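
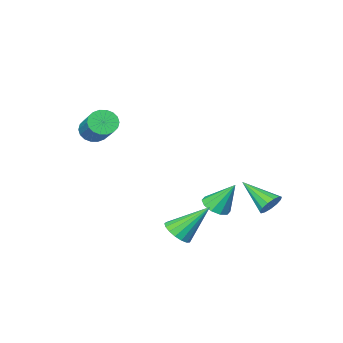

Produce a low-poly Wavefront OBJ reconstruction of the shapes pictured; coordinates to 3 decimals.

v 2.068 1.681 -1.243
v 2.481 1.331 -0.753
v 0.892 2.319 0.203
v 2.626 1.648 -0.775
v 2.644 1.972 -0.903
v 2.53 2.23 -1.11
v 2.31 2.361 -1.347
v 2.034 2.337 -1.561
v 1.766 2.162 -1.701
v 1.567 1.877 -1.737
v 1.483 1.547 -1.659
v 1.533 1.247 -1.486
v 1.705 1.047 -1.258
v 1.96 0.992 -1.026
v 2.24 1.094 -0.844
v 3.267 -3.063 3.238
v 3.587 -2.79 2.704
v 4.093 -1.104 3.868
v 3.773 -1.377 4.402
v 3.304 -2.685 2.674
v 3.811 -0.999 3.838
v 3.015 -2.654 2.756
v 3.522 -0.969 3.92
v 2.775 -2.705 2.934
v 3.282 -1.019 4.098
v 2.633 -2.826 3.172
v 3.139 -1.141 4.336
v 2.616 -2.994 3.423
v 3.122 -1.309 4.587
v 2.728 -3.176 3.637
v 3.235 -1.491 4.801
v 2.947 -3.336 3.772
v 3.453 -1.65 4.936
v 3.229 -3.441 3.802
v 3.736 -1.755 4.966
v 3.518 -3.471 3.72
v 4.025 -1.786 4.884
v 3.758 -3.421 3.542
v 4.265 -1.735 4.706
v 3.901 -3.299 3.304
v 4.407 -1.614 4.468
v 3.918 -3.131 3.053
v 4.424 -1.446 4.217
v 3.805 -2.949 2.839
v 4.312 -1.264 4.003
v -2.036 2.507 -0.356
v -1.45 2.732 -0.3
v -1.564 1.053 0.536
v -1.629 2.848 -0.017
v -1.937 2.855 0.159
v -2.277 2.753 0.171
v -2.54 2.572 0.016
v -2.643 2.37 -0.257
v -2.553 2.212 -0.562
v -2.299 2.148 -0.802
v -1.962 2.197 -0.9
v -1.648 2.345 -0.825
v -1.457 2.544 -0.602
v -1.419 -0.731 -1.594
v -0.878 -1.04 -1.233
v -1.981 -0.089 -0.206
v -0.743 -0.637 -1.365
v -0.867 -0.27 -1.585
v -1.201 -0.079 -1.808
v -1.619 -0.138 -1.95
v -1.96 -0.423 -1.956
v -2.095 -0.826 -1.824
v -1.972 -1.193 -1.604
v -1.637 -1.383 -1.381
v -1.22 -1.325 -1.239
f 2 1 4
f 2 4 3
f 4 1 5
f 4 5 3
f 5 1 6
f 5 6 3
f 6 1 7
f 6 7 3
f 7 1 8
f 7 8 3
f 8 1 9
f 8 9 3
f 9 1 10
f 9 10 3
f 10 1 11
f 10 11 3
f 11 1 12
f 11 12 3
f 12 1 13
f 12 13 3
f 13 1 14
f 13 14 3
f 14 1 15
f 14 15 3
f 15 1 2
f 15 2 3
f 17 16 20
f 17 20 18
f 18 20 21
f 18 21 19
f 20 16 22
f 20 22 21
f 21 22 23
f 21 23 19
f 22 16 24
f 22 24 23
f 23 24 25
f 23 25 19
f 24 16 26
f 24 26 25
f 25 26 27
f 25 27 19
f 26 16 28
f 26 28 27
f 27 28 29
f 27 29 19
f 28 16 30
f 28 30 29
f 29 30 31
f 29 31 19
f 30 16 32
f 30 32 31
f 31 32 33
f 31 33 19
f 32 16 34
f 32 34 33
f 33 34 35
f 33 35 19
f 34 16 36
f 34 36 35
f 35 36 37
f 35 37 19
f 36 16 38
f 36 38 37
f 37 38 39
f 37 39 19
f 38 16 40
f 38 40 39
f 39 40 41
f 39 41 19
f 40 16 42
f 40 42 41
f 41 42 43
f 41 43 19
f 42 16 44
f 42 44 43
f 43 44 45
f 43 45 19
f 44 16 17
f 44 17 45
f 45 17 18
f 45 18 19
f 47 46 49
f 47 49 48
f 49 46 50
f 49 50 48
f 50 46 51
f 50 51 48
f 51 46 52
f 51 52 48
f 52 46 53
f 52 53 48
f 53 46 54
f 53 54 48
f 54 46 55
f 54 55 48
f 55 46 56
f 55 56 48
f 56 46 57
f 56 57 48
f 57 46 58
f 57 58 48
f 58 46 47
f 58 47 48
f 60 59 62
f 60 62 61
f 62 59 63
f 62 63 61
f 63 59 64
f 63 64 61
f 64 59 65
f 64 65 61
f 65 59 66
f 65 66 61
f 66 59 67
f 66 67 61
f 67 59 68
f 67 68 61
f 68 59 69
f 68 69 61
f 69 59 70
f 69 70 61
f 70 59 60
f 70 60 61



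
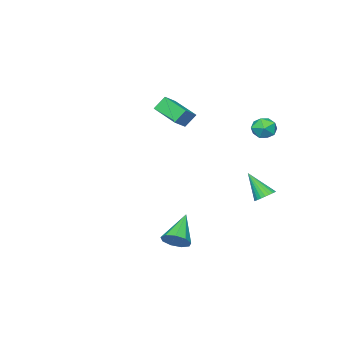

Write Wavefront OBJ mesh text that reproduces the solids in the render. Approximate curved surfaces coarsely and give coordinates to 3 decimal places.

v 3.943 2.898 -4.603
v 4.485 2.716 -4.058
v 2.537 2.322 -3.397
v 4.327 3.229 -3.997
v 3.989 3.587 -4.219
v 3.63 3.624 -4.621
v 3.417 3.32 -5.014
v 3.45 2.82 -5.215
v 3.714 2.356 -5.13
v 4.085 2.146 -4.797
v 4.39 2.288 -4.374
v -3.102 2.811 -3.8
v -2.463 2.834 -3.839
v -2.978 1.729 -2.38
v -2.51 3.027 -3.687
v -2.646 3.187 -3.553
v -2.852 3.29 -3.457
v -3.096 3.32 -3.412
v -3.341 3.273 -3.427
v -3.549 3.156 -3.499
v -3.689 2.985 -3.616
v -3.74 2.789 -3.762
v -3.694 2.596 -3.913
v -3.557 2.435 -4.047
v -3.351 2.332 -4.144
v -3.107 2.302 -4.188
v -2.862 2.349 -4.173
v -2.654 2.467 -4.101
v -2.514 2.637 -3.984
v -3.237 3.409 1.203
v -2.766 3.65 1.788
v -2.374 2.53 0.872
v -1.903 2.771 1.457
v -2.579 2.399 1.622
v -3.112 2.942 1.827
v -2.028 3.238 0.833
v -2.561 3.781 1.038
v -2.019 3.544 1.56
v -2.36 3.026 2.047
v -2.78 3.154 0.613
v -3.121 2.636 1.1
v -3.644 -4.777 0.216
v -4.178 -4.446 1.019
v -3.429 -3.07 -0.345
v -3.964 -2.739 0.458
v -2.716 -4.701 0.802
v -3.251 -4.37 1.605
v -2.502 -2.994 0.241
v -3.036 -2.663 1.044
f 2 1 4
f 2 4 3
f 4 1 5
f 4 5 3
f 5 1 6
f 5 6 3
f 6 1 7
f 6 7 3
f 7 1 8
f 7 8 3
f 8 1 9
f 8 9 3
f 9 1 10
f 9 10 3
f 10 1 11
f 10 11 3
f 11 1 2
f 11 2 3
f 13 12 15
f 13 15 14
f 15 12 16
f 15 16 14
f 16 12 17
f 16 17 14
f 17 12 18
f 17 18 14
f 18 12 19
f 18 19 14
f 19 12 20
f 19 20 14
f 20 12 21
f 20 21 14
f 21 12 22
f 21 22 14
f 22 12 23
f 22 23 14
f 23 12 24
f 23 24 14
f 24 12 25
f 24 25 14
f 25 12 26
f 25 26 14
f 26 12 27
f 26 27 14
f 27 12 28
f 27 28 14
f 28 12 29
f 28 29 14
f 29 12 13
f 29 13 14
f 30 41 35
f 30 35 31
f 30 31 37
f 30 37 40
f 30 40 41
f 31 35 39
f 35 41 34
f 41 40 32
f 40 37 36
f 37 31 38
f 33 39 34
f 33 34 32
f 33 32 36
f 33 36 38
f 33 38 39
f 34 39 35
f 32 34 41
f 36 32 40
f 38 36 37
f 39 38 31
f 43 45 42
f 46 43 42
f 42 45 44
f 44 46 42
f 43 49 45
f 47 43 46
f 47 49 43
f 45 49 44
f 48 46 44
f 44 49 48
f 48 47 46
f 49 47 48



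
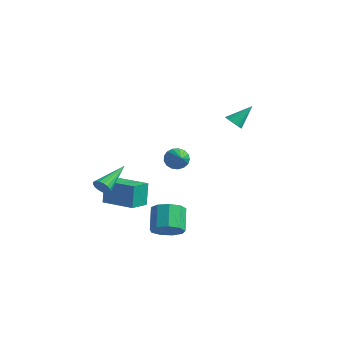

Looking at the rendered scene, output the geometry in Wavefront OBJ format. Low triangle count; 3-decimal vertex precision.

v 1.616 -3.976 -2.168
v 2.34 -3.865 -1.718
v 1.629 -3.092 -0.763
v 0.904 -3.204 -1.212
v 2.28 -3.433 -2.113
v 1.569 -2.66 -1.157
v 1.909 -3.255 -2.533
v 1.198 -2.482 -1.577
v 1.4 -3.415 -2.782
v 0.689 -2.642 -1.827
v 0.993 -3.837 -2.744
v 0.282 -3.064 -1.789
v 0.876 -4.325 -2.436
v 0.165 -3.552 -1.481
v 1.106 -4.649 -2.003
v 0.395 -3.876 -1.047
v 1.574 -4.659 -1.646
v 0.863 -3.886 -0.691
v 2.061 -4.35 -1.534
v 1.35 -3.577 -0.579
v -4.398 2.665 -1.779
v -3.932 3.046 -2.137
v -3.362 1.995 -1.141
v -3.986 3.226 -1.859
v -4.135 3.277 -1.564
v -4.344 3.189 -1.317
v -4.566 2.98 -1.177
v -4.749 2.7 -1.174
v -4.852 2.411 -1.31
v -4.851 2.181 -1.554
v -4.746 2.062 -1.849
v -4.562 2.081 -2.128
v -4.34 2.234 -2.327
v -4.131 2.486 -2.401
v -3.984 2.779 -2.332
v -3.286 -3.692 -1.127
v -2.996 -3.839 -0.695
v -3.534 -1.908 -0.353
v -2.82 -3.743 -0.858
v -2.75 -3.636 -1.083
v -2.803 -3.542 -1.318
v -2.967 -3.482 -1.509
v -3.204 -3.47 -1.612
v -3.459 -3.509 -1.604
v -3.675 -3.59 -1.487
v -3.801 -3.694 -1.287
v -3.81 -3.798 -1.051
v -3.698 -3.877 -0.831
v -3.492 -3.914 -0.68
v -3.239 -3.9 -0.631
v -0.41 2.703 2.201
v 0.051 2.81 1.922
v -0.05 3.697 3.179
v -0.096 2.957 1.827
v -0.298 3.06 1.797
v -0.52 3.101 1.837
v -0.722 3.073 1.94
v -0.871 2.982 2.088
v -0.94 2.842 2.255
v -0.917 2.678 2.413
v -0.807 2.519 2.535
v -0.628 2.391 2.598
v -0.411 2.318 2.593
v -0.195 2.311 2.52
v -0.015 2.372 2.392
v 0.096 2.49 2.231
v 0.119 2.645 2.065
v -4.584 -2.463 -3.158
v -4.762 -2.163 -1.792
v -4.762 -1.3 -3.437
v -4.94 -0.999 -2.071
v -2.74 -2.141 -2.989
v -2.918 -1.84 -1.623
v -2.918 -0.977 -3.268
v -3.096 -0.677 -1.902
f 2 1 5
f 2 5 3
f 3 5 6
f 3 6 4
f 5 1 7
f 5 7 6
f 6 7 8
f 6 8 4
f 7 1 9
f 7 9 8
f 8 9 10
f 8 10 4
f 9 1 11
f 9 11 10
f 10 11 12
f 10 12 4
f 11 1 13
f 11 13 12
f 12 13 14
f 12 14 4
f 13 1 15
f 13 15 14
f 14 15 16
f 14 16 4
f 15 1 17
f 15 17 16
f 16 17 18
f 16 18 4
f 17 1 19
f 17 19 18
f 18 19 20
f 18 20 4
f 19 1 2
f 19 2 20
f 20 2 3
f 20 3 4
f 22 21 24
f 22 24 23
f 24 21 25
f 24 25 23
f 25 21 26
f 25 26 23
f 26 21 27
f 26 27 23
f 27 21 28
f 27 28 23
f 28 21 29
f 28 29 23
f 29 21 30
f 29 30 23
f 30 21 31
f 30 31 23
f 31 21 32
f 31 32 23
f 32 21 33
f 32 33 23
f 33 21 34
f 33 34 23
f 34 21 35
f 34 35 23
f 35 21 22
f 35 22 23
f 37 36 39
f 37 39 38
f 39 36 40
f 39 40 38
f 40 36 41
f 40 41 38
f 41 36 42
f 41 42 38
f 42 36 43
f 42 43 38
f 43 36 44
f 43 44 38
f 44 36 45
f 44 45 38
f 45 36 46
f 45 46 38
f 46 36 47
f 46 47 38
f 47 36 48
f 47 48 38
f 48 36 49
f 48 49 38
f 49 36 50
f 49 50 38
f 50 36 37
f 50 37 38
f 52 51 54
f 52 54 53
f 54 51 55
f 54 55 53
f 55 51 56
f 55 56 53
f 56 51 57
f 56 57 53
f 57 51 58
f 57 58 53
f 58 51 59
f 58 59 53
f 59 51 60
f 59 60 53
f 60 51 61
f 60 61 53
f 61 51 62
f 61 62 53
f 62 51 63
f 62 63 53
f 63 51 64
f 63 64 53
f 64 51 65
f 64 65 53
f 65 51 66
f 65 66 53
f 66 51 67
f 66 67 53
f 67 51 52
f 67 52 53
f 69 71 68
f 72 69 68
f 68 71 70
f 70 72 68
f 69 75 71
f 73 69 72
f 73 75 69
f 71 75 70
f 74 72 70
f 70 75 74
f 74 73 72
f 75 73 74



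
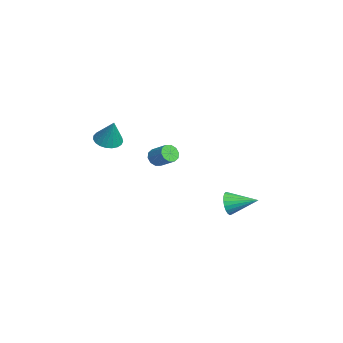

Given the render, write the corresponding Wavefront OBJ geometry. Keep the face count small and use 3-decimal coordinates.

v -2.088 2.845 -4.105
v -1.821 2.508 -3.407
v -1.412 4.395 -3.615
v -1.555 2.459 -3.615
v -1.382 2.476 -3.908
v -1.331 2.557 -4.236
v -1.411 2.688 -4.54
v -1.607 2.846 -4.77
v -1.887 3.004 -4.884
v -2.201 3.134 -4.864
v -2.496 3.215 -4.712
v -2.72 3.231 -4.456
v -2.835 3.181 -4.139
v -2.82 3.073 -3.816
v -2.679 2.925 -3.543
v -2.436 2.763 -3.367
v -2.132 2.616 -3.319
v -1.707 -1.235 0.04
v -1.265 -1.628 -0.111
v -0.472 -0.998 0.568
v -0.913 -0.605 0.72
v -1.267 -1.35 -0.367
v -0.473 -0.72 0.313
v -1.437 -1.029 -0.466
v -0.643 -0.399 0.213
v -1.709 -0.786 -0.373
v -0.916 -0.156 0.307
v -1.981 -0.715 -0.121
v -1.188 -0.085 0.558
v -2.148 -0.842 0.192
v -1.355 -0.212 0.871
v -2.147 -1.12 0.447
v -1.353 -0.49 1.127
v -1.977 -1.441 0.547
v -1.183 -0.811 1.226
v -1.704 -1.684 0.453
v -0.911 -1.054 1.133
v -1.432 -1.755 0.202
v -0.639 -1.125 0.881
v -1.077 -3.941 1.952
v -0.456 -3.51 1.634
v -0.483 -3.679 3.468
v -0.691 -3.269 1.684
v -0.993 -3.143 1.781
v -1.31 -3.156 1.907
v -1.586 -3.304 2.041
v -1.774 -3.562 2.16
v -1.842 -3.886 2.242
v -1.778 -4.219 2.274
v -1.592 -4.505 2.251
v -1.318 -4.692 2.175
v -1.002 -4.75 2.061
v -0.698 -4.668 1.929
v -0.461 -4.46 1.8
v -0.33 -4.162 1.697
v -0.328 -3.826 1.638
f 2 1 4
f 2 4 3
f 4 1 5
f 4 5 3
f 5 1 6
f 5 6 3
f 6 1 7
f 6 7 3
f 7 1 8
f 7 8 3
f 8 1 9
f 8 9 3
f 9 1 10
f 9 10 3
f 10 1 11
f 10 11 3
f 11 1 12
f 11 12 3
f 12 1 13
f 12 13 3
f 13 1 14
f 13 14 3
f 14 1 15
f 14 15 3
f 15 1 16
f 15 16 3
f 16 1 17
f 16 17 3
f 17 1 2
f 17 2 3
f 19 18 22
f 19 22 20
f 20 22 23
f 20 23 21
f 22 18 24
f 22 24 23
f 23 24 25
f 23 25 21
f 24 18 26
f 24 26 25
f 25 26 27
f 25 27 21
f 26 18 28
f 26 28 27
f 27 28 29
f 27 29 21
f 28 18 30
f 28 30 29
f 29 30 31
f 29 31 21
f 30 18 32
f 30 32 31
f 31 32 33
f 31 33 21
f 32 18 34
f 32 34 33
f 33 34 35
f 33 35 21
f 34 18 36
f 34 36 35
f 35 36 37
f 35 37 21
f 36 18 38
f 36 38 37
f 37 38 39
f 37 39 21
f 38 18 19
f 38 19 39
f 39 19 20
f 39 20 21
f 41 40 43
f 41 43 42
f 43 40 44
f 43 44 42
f 44 40 45
f 44 45 42
f 45 40 46
f 45 46 42
f 46 40 47
f 46 47 42
f 47 40 48
f 47 48 42
f 48 40 49
f 48 49 42
f 49 40 50
f 49 50 42
f 50 40 51
f 50 51 42
f 51 40 52
f 51 52 42
f 52 40 53
f 52 53 42
f 53 40 54
f 53 54 42
f 54 40 55
f 54 55 42
f 55 40 56
f 55 56 42
f 56 40 41
f 56 41 42



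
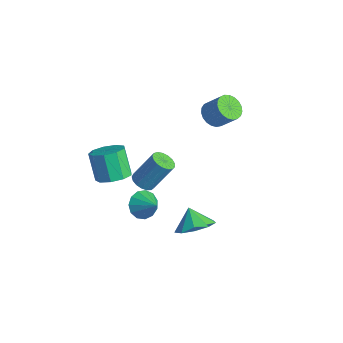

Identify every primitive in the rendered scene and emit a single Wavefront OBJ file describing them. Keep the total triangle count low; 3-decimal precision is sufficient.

v -1.854 3.078 2.403
v -1.426 3.431 1.899
v -0.677 3.856 2.833
v -1.106 3.502 3.337
v -1.637 3.65 1.969
v -0.888 4.074 2.903
v -1.886 3.769 2.114
v -1.137 4.194 3.048
v -2.129 3.769 2.309
v -1.381 4.194 3.243
v -2.325 3.65 2.521
v -1.576 4.074 3.455
v -2.44 3.431 2.712
v -1.691 3.856 3.646
v -2.453 3.152 2.849
v -1.704 3.576 3.783
v -2.362 2.859 2.91
v -1.614 3.284 3.844
v -2.184 2.605 2.883
v -1.435 3.029 3.816
v -1.949 2.432 2.772
v -1.2 2.856 3.706
v -1.698 2.371 2.598
v -0.949 2.795 3.532
v -1.473 2.432 2.391
v -0.724 2.856 3.325
v -1.315 2.605 2.185
v -0.566 3.029 3.119
v -1.25 2.859 2.017
v -0.501 3.284 2.951
v -1.289 3.152 1.916
v -0.54 3.576 2.85
v 1.796 -0.267 -1.628
v 2.507 -0.734 -1.066
v 1.124 -0.213 -0.732
v 2.598 -0.043 -1.039
v 2.313 0.544 -1.288
v 1.786 0.751 -1.695
v 1.264 0.482 -2.071
v 0.99 -0.137 -2.239
v 1.093 -0.817 -2.121
v 1.525 -1.24 -1.772
v 2.083 -1.207 -1.355
v -2.459 -2.146 -0.331
v -1.884 -1.514 -0.047
v -2.666 -1.423 1.335
v -3.241 -2.054 1.051
v -2.36 -1.251 -0.334
v -3.143 -1.16 1.047
v -2.883 -1.406 -0.62
v -3.665 -1.315 0.762
v -3.207 -1.908 -0.77
v -3.99 -1.816 0.611
v -3.181 -2.52 -0.715
v -3.964 -2.429 0.666
v -2.817 -2.958 -0.48
v -3.599 -2.866 0.901
v -2.286 -3.015 -0.175
v -3.068 -2.924 1.206
v -1.835 -2.666 0.057
v -2.617 -2.574 1.438
v -1.676 -2.073 0.108
v -2.458 -1.982 1.489
v -2.982 -0.23 -2.143
v -2.383 -0.128 -2.373
v -1.938 0.791 -0.806
v -2.538 0.69 -0.577
v -2.543 0.119 -2.472
v -2.099 1.038 -0.906
v -2.804 0.287 -2.496
v -2.36 1.206 -0.93
v -3.106 0.336 -2.44
v -2.662 1.255 -0.873
v -3.38 0.255 -2.315
v -2.936 1.174 -0.748
v -3.562 0.064 -2.151
v -3.118 0.983 -0.584
v -3.612 -0.195 -1.985
v -3.167 0.724 -0.418
v -3.517 -0.462 -1.856
v -3.073 0.458 -0.289
v -3.3 -0.675 -1.792
v -2.855 0.244 -0.225
v -3.01 -0.786 -1.809
v -2.565 0.133 -0.242
v -2.713 -0.77 -1.903
v -2.269 0.149 -0.336
v -2.479 -0.63 -2.051
v -2.034 0.289 -0.484
v -2.359 -0.398 -2.221
v -1.915 0.521 -0.654
v 1.623 -2.961 1.399
v 2.073 -3.147 0.79
v 2.577 -2.819 2.061
v 2.018 -2.711 0.775
v 1.838 -2.354 0.959
v 1.589 -2.191 1.282
v 1.351 -2.271 1.643
v 1.2 -2.571 1.926
v 1.182 -2.995 2.042
v 1.305 -3.408 1.954
v 1.528 -3.679 1.69
v 1.782 -3.722 1.333
v 1.985 -3.523 0.998
f 2 1 5
f 2 5 3
f 3 5 6
f 3 6 4
f 5 1 7
f 5 7 6
f 6 7 8
f 6 8 4
f 7 1 9
f 7 9 8
f 8 9 10
f 8 10 4
f 9 1 11
f 9 11 10
f 10 11 12
f 10 12 4
f 11 1 13
f 11 13 12
f 12 13 14
f 12 14 4
f 13 1 15
f 13 15 14
f 14 15 16
f 14 16 4
f 15 1 17
f 15 17 16
f 16 17 18
f 16 18 4
f 17 1 19
f 17 19 18
f 18 19 20
f 18 20 4
f 19 1 21
f 19 21 20
f 20 21 22
f 20 22 4
f 21 1 23
f 21 23 22
f 22 23 24
f 22 24 4
f 23 1 25
f 23 25 24
f 24 25 26
f 24 26 4
f 25 1 27
f 25 27 26
f 26 27 28
f 26 28 4
f 27 1 29
f 27 29 28
f 28 29 30
f 28 30 4
f 29 1 31
f 29 31 30
f 30 31 32
f 30 32 4
f 31 1 2
f 31 2 32
f 32 2 3
f 32 3 4
f 34 33 36
f 34 36 35
f 36 33 37
f 36 37 35
f 37 33 38
f 37 38 35
f 38 33 39
f 38 39 35
f 39 33 40
f 39 40 35
f 40 33 41
f 40 41 35
f 41 33 42
f 41 42 35
f 42 33 43
f 42 43 35
f 43 33 34
f 43 34 35
f 45 44 48
f 45 48 46
f 46 48 49
f 46 49 47
f 48 44 50
f 48 50 49
f 49 50 51
f 49 51 47
f 50 44 52
f 50 52 51
f 51 52 53
f 51 53 47
f 52 44 54
f 52 54 53
f 53 54 55
f 53 55 47
f 54 44 56
f 54 56 55
f 55 56 57
f 55 57 47
f 56 44 58
f 56 58 57
f 57 58 59
f 57 59 47
f 58 44 60
f 58 60 59
f 59 60 61
f 59 61 47
f 60 44 62
f 60 62 61
f 61 62 63
f 61 63 47
f 62 44 45
f 62 45 63
f 63 45 46
f 63 46 47
f 65 64 68
f 65 68 66
f 66 68 69
f 66 69 67
f 68 64 70
f 68 70 69
f 69 70 71
f 69 71 67
f 70 64 72
f 70 72 71
f 71 72 73
f 71 73 67
f 72 64 74
f 72 74 73
f 73 74 75
f 73 75 67
f 74 64 76
f 74 76 75
f 75 76 77
f 75 77 67
f 76 64 78
f 76 78 77
f 77 78 79
f 77 79 67
f 78 64 80
f 78 80 79
f 79 80 81
f 79 81 67
f 80 64 82
f 80 82 81
f 81 82 83
f 81 83 67
f 82 64 84
f 82 84 83
f 83 84 85
f 83 85 67
f 84 64 86
f 84 86 85
f 85 86 87
f 85 87 67
f 86 64 88
f 86 88 87
f 87 88 89
f 87 89 67
f 88 64 90
f 88 90 89
f 89 90 91
f 89 91 67
f 90 64 65
f 90 65 91
f 91 65 66
f 91 66 67
f 93 92 95
f 93 95 94
f 95 92 96
f 95 96 94
f 96 92 97
f 96 97 94
f 97 92 98
f 97 98 94
f 98 92 99
f 98 99 94
f 99 92 100
f 99 100 94
f 100 92 101
f 100 101 94
f 101 92 102
f 101 102 94
f 102 92 103
f 102 103 94
f 103 92 104
f 103 104 94
f 104 92 93
f 104 93 94



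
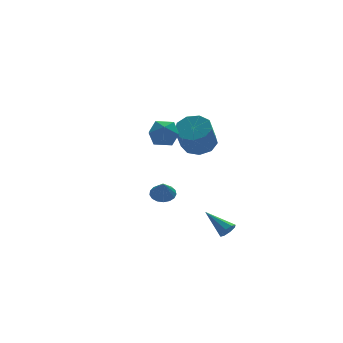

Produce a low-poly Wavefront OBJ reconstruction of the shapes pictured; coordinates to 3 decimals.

v 0.946 -2.639 1.769
v 1.504 -2.084 2.282
v 0.893 -2.785 3.705
v 0.334 -3.341 3.191
v 0.938 -1.795 2.182
v 0.327 -2.497 3.605
v 0.376 -1.901 1.888
v -0.235 -2.603 3.311
v 0.08 -2.353 1.538
v -0.531 -3.054 2.961
v 0.19 -2.938 1.297
v -0.421 -3.64 2.719
v 0.653 -3.384 1.276
v 0.042 -4.086 2.698
v 1.253 -3.481 1.485
v 0.642 -4.183 2.908
v 1.709 -3.184 1.828
v 1.098 -3.886 3.25
v 1.808 -2.633 2.142
v 1.197 -3.334 3.565
v 0.19 0.378 -3.128
v 0.879 0.372 -3.003
v 0.01 -0.098 -2.152
v 0.778 0.666 -2.878
v 0.542 0.894 -2.811
v 0.225 1.004 -2.816
v -0.099 0.97 -2.892
v -0.357 0.801 -3.023
v -0.49 0.535 -3.177
v -0.467 0.233 -3.32
v -0.293 -0.036 -3.419
v -0.009 -0.21 -3.451
v 0.321 -0.249 -3.409
v 0.621 -0.145 -3.303
v 0.823 0.079 -3.156
v -1.708 -3.489 4.047
v -1.093 -3.111 3.52
v -1.767 -4.629 3.16
v -1.152 -4.251 2.633
v -0.924 -4.545 3.445
v -0.888 -3.84 3.994
v -1.972 -3.9 2.686
v -1.936 -3.195 3.235
v -1.257 -3.365 2.679
v -0.609 -3.763 3.148
v -2.251 -3.977 3.532
v -1.603 -4.375 4.001
v 1.854 -4.245 -3.924
v 2.25 -4.265 -3.573
v 1.166 -2.955 -3.076
v 2.331 -4.017 -3.884
v 2.132 -3.903 -4.218
v 1.77 -3.989 -4.381
v 1.458 -4.225 -4.276
v 1.377 -4.473 -3.964
v 1.576 -4.587 -3.63
v 1.937 -4.501 -3.467
f 2 1 5
f 2 5 3
f 3 5 6
f 3 6 4
f 5 1 7
f 5 7 6
f 6 7 8
f 6 8 4
f 7 1 9
f 7 9 8
f 8 9 10
f 8 10 4
f 9 1 11
f 9 11 10
f 10 11 12
f 10 12 4
f 11 1 13
f 11 13 12
f 12 13 14
f 12 14 4
f 13 1 15
f 13 15 14
f 14 15 16
f 14 16 4
f 15 1 17
f 15 17 16
f 16 17 18
f 16 18 4
f 17 1 19
f 17 19 18
f 18 19 20
f 18 20 4
f 19 1 2
f 19 2 20
f 20 2 3
f 20 3 4
f 22 21 24
f 22 24 23
f 24 21 25
f 24 25 23
f 25 21 26
f 25 26 23
f 26 21 27
f 26 27 23
f 27 21 28
f 27 28 23
f 28 21 29
f 28 29 23
f 29 21 30
f 29 30 23
f 30 21 31
f 30 31 23
f 31 21 32
f 31 32 23
f 32 21 33
f 32 33 23
f 33 21 34
f 33 34 23
f 34 21 35
f 34 35 23
f 35 21 22
f 35 22 23
f 36 47 41
f 36 41 37
f 36 37 43
f 36 43 46
f 36 46 47
f 37 41 45
f 41 47 40
f 47 46 38
f 46 43 42
f 43 37 44
f 39 45 40
f 39 40 38
f 39 38 42
f 39 42 44
f 39 44 45
f 40 45 41
f 38 40 47
f 42 38 46
f 44 42 43
f 45 44 37
f 49 48 51
f 49 51 50
f 51 48 52
f 51 52 50
f 52 48 53
f 52 53 50
f 53 48 54
f 53 54 50
f 54 48 55
f 54 55 50
f 55 48 56
f 55 56 50
f 56 48 57
f 56 57 50
f 57 48 49
f 57 49 50



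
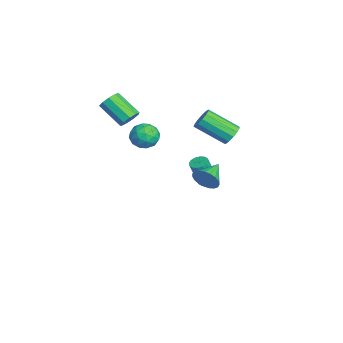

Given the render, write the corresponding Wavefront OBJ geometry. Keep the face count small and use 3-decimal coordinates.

v -3.112 -0.224 -0.143
v -2.435 -0.237 0.425
v -3.865 -1.063 0.735
v -3.188 -1.076 1.303
v -3.646 -0.331 1.178
v -3.181 0.188 0.635
v -3.119 -1.488 0.525
v -2.654 -0.969 -0.018
v -2.44 -1.018 0.837
v -2.765 -0.303 1.241
v -3.535 -0.997 -0.081
v -3.86 -0.282 0.323
v -2.707 -0.157 0.064
v -3.593 -1.143 1.096
v -3.862 -0.705 1.023
v -3.464 -0.713 1.357
v -3.146 0.093 0.188
v -2.748 0.085 0.521
v -3.459 0.03 0.964
v -3.552 -1.385 0.639
v -3.154 -1.393 0.972
v -2.836 -0.587 -0.197
v -2.438 -0.595 0.137
v -2.841 -1.33 0.196
v -2.313 -0.623 0.64
v -2.755 -1.117 1.156
v -2.715 -1.359 0.699
v -2.441 -1.054 0.38
v -2.504 -0.203 0.877
v -2.946 -0.696 1.394
v -3.215 -0.258 1.32
v -2.942 0.046 1.001
v -2.507 -0.662 1.12
v -3.354 -0.604 -0.234
v -3.796 -1.097 0.283
v -3.358 -1.346 0.159
v -3.085 -1.042 -0.16
v -3.545 -0.183 0.004
v -3.987 -0.677 0.52
v -3.859 -0.246 0.78
v -3.585 0.059 0.461
v -3.793 -0.638 0.04
v -3.351 2.793 -3.348
v -2.817 2.922 -3.367
v -2.635 2.396 -1.75
v -3.169 2.267 -1.732
v -2.946 3.158 -3.275
v -2.764 2.632 -1.658
v -3.185 3.297 -3.203
v -3.003 2.771 -1.586
v -3.467 3.3 -3.17
v -3.285 2.774 -1.553
v -3.719 3.168 -3.185
v -3.537 2.642 -1.568
v -3.872 2.935 -3.244
v -3.69 2.409 -1.627
v -3.885 2.664 -3.33
v -3.703 2.138 -1.713
v -3.756 2.428 -3.422
v -3.574 1.902 -1.805
v -3.517 2.289 -3.494
v -3.335 1.763 -1.877
v -3.235 2.286 -3.527
v -3.053 1.76 -1.91
v -2.983 2.418 -3.512
v -2.801 1.892 -1.895
v -2.83 2.651 -3.453
v -2.648 2.125 -1.836
v -1.853 3.856 1.072
v -1.433 4.057 1.581
v -2.008 2.486 2.677
v -2.427 2.284 2.168
v -1.775 4.229 1.648
v -2.35 2.657 2.743
v -2.142 4.282 1.531
v -2.717 2.71 2.627
v -2.417 4.2 1.269
v -2.992 2.628 2.365
v -2.513 4.008 0.944
v -3.088 2.437 2.04
v -2.399 3.769 0.66
v -2.974 2.197 1.756
v -2.112 3.557 0.507
v -2.687 1.985 1.602
v -1.742 3.44 0.533
v -2.317 1.868 1.629
v -1.407 3.455 0.731
v -1.982 1.883 1.826
v -1.214 3.597 1.036
v -1.789 2.026 2.132
v -1.223 3.822 1.354
v -1.798 2.25 2.449
v -2.114 -1.523 2.552
v -1.581 -1.906 2.69
v -2.554 -2.899 3.686
v -3.086 -2.517 3.548
v -1.614 -1.567 2.996
v -2.587 -2.56 3.993
v -1.881 -1.207 3.095
v -2.853 -2.2 4.091
v -2.257 -0.995 2.939
v -3.229 -1.989 3.935
v -2.565 -1.031 2.602
v -3.538 -2.024 3.598
v -2.663 -1.297 2.242
v -3.635 -2.29 3.238
v -2.503 -1.669 2.027
v -3.476 -2.662 3.023
v -2.162 -1.973 2.057
v -3.134 -2.966 3.053
v -1.798 -2.066 2.319
v -2.77 -3.059 3.316
v 4.179 1.614 1.75
v 4.554 1.795 2.386
v 3.121 2.406 2.15
v 4.649 2.021 2.187
v 4.662 2.178 1.913
v 4.592 2.237 1.611
v 4.45 2.188 1.332
v 4.262 2.04 1.126
v 4.059 1.818 1.028
v 3.877 1.562 1.055
v 3.747 1.314 1.202
v 3.691 1.118 1.444
v 3.72 1.008 1.738
v 3.829 1.003 2.035
v 3.997 1.103 2.283
v 4.198 1.292 2.438
v 4.394 1.537 2.475
f 1 38 17
f 38 12 41
f 17 41 6
f 38 41 17
f 1 17 13
f 17 6 18
f 13 18 2
f 17 18 13
f 1 13 22
f 13 2 23
f 22 23 8
f 13 23 22
f 1 22 34
f 22 8 37
f 34 37 11
f 22 37 34
f 1 34 38
f 34 11 42
f 38 42 12
f 34 42 38
f 2 18 29
f 18 6 32
f 29 32 10
f 18 32 29
f 6 41 19
f 41 12 40
f 19 40 5
f 41 40 19
f 12 42 39
f 42 11 35
f 39 35 3
f 42 35 39
f 11 37 36
f 37 8 24
f 36 24 7
f 37 24 36
f 8 23 28
f 23 2 25
f 28 25 9
f 23 25 28
f 4 30 16
f 30 10 31
f 16 31 5
f 30 31 16
f 4 16 14
f 16 5 15
f 14 15 3
f 16 15 14
f 4 14 21
f 14 3 20
f 21 20 7
f 14 20 21
f 4 21 26
f 21 7 27
f 26 27 9
f 21 27 26
f 4 26 30
f 26 9 33
f 30 33 10
f 26 33 30
f 5 31 19
f 31 10 32
f 19 32 6
f 31 32 19
f 3 15 39
f 15 5 40
f 39 40 12
f 15 40 39
f 7 20 36
f 20 3 35
f 36 35 11
f 20 35 36
f 9 27 28
f 27 7 24
f 28 24 8
f 27 24 28
f 10 33 29
f 33 9 25
f 29 25 2
f 33 25 29
f 44 43 47
f 44 47 45
f 45 47 48
f 45 48 46
f 47 43 49
f 47 49 48
f 48 49 50
f 48 50 46
f 49 43 51
f 49 51 50
f 50 51 52
f 50 52 46
f 51 43 53
f 51 53 52
f 52 53 54
f 52 54 46
f 53 43 55
f 53 55 54
f 54 55 56
f 54 56 46
f 55 43 57
f 55 57 56
f 56 57 58
f 56 58 46
f 57 43 59
f 57 59 58
f 58 59 60
f 58 60 46
f 59 43 61
f 59 61 60
f 60 61 62
f 60 62 46
f 61 43 63
f 61 63 62
f 62 63 64
f 62 64 46
f 63 43 65
f 63 65 64
f 64 65 66
f 64 66 46
f 65 43 67
f 65 67 66
f 66 67 68
f 66 68 46
f 67 43 44
f 67 44 68
f 68 44 45
f 68 45 46
f 70 69 73
f 70 73 71
f 71 73 74
f 71 74 72
f 73 69 75
f 73 75 74
f 74 75 76
f 74 76 72
f 75 69 77
f 75 77 76
f 76 77 78
f 76 78 72
f 77 69 79
f 77 79 78
f 78 79 80
f 78 80 72
f 79 69 81
f 79 81 80
f 80 81 82
f 80 82 72
f 81 69 83
f 81 83 82
f 82 83 84
f 82 84 72
f 83 69 85
f 83 85 84
f 84 85 86
f 84 86 72
f 85 69 87
f 85 87 86
f 86 87 88
f 86 88 72
f 87 69 89
f 87 89 88
f 88 89 90
f 88 90 72
f 89 69 91
f 89 91 90
f 90 91 92
f 90 92 72
f 91 69 70
f 91 70 92
f 92 70 71
f 92 71 72
f 94 93 97
f 94 97 95
f 95 97 98
f 95 98 96
f 97 93 99
f 97 99 98
f 98 99 100
f 98 100 96
f 99 93 101
f 99 101 100
f 100 101 102
f 100 102 96
f 101 93 103
f 101 103 102
f 102 103 104
f 102 104 96
f 103 93 105
f 103 105 104
f 104 105 106
f 104 106 96
f 105 93 107
f 105 107 106
f 106 107 108
f 106 108 96
f 107 93 109
f 107 109 108
f 108 109 110
f 108 110 96
f 109 93 111
f 109 111 110
f 110 111 112
f 110 112 96
f 111 93 94
f 111 94 112
f 112 94 95
f 112 95 96
f 114 113 116
f 114 116 115
f 116 113 117
f 116 117 115
f 117 113 118
f 117 118 115
f 118 113 119
f 118 119 115
f 119 113 120
f 119 120 115
f 120 113 121
f 120 121 115
f 121 113 122
f 121 122 115
f 122 113 123
f 122 123 115
f 123 113 124
f 123 124 115
f 124 113 125
f 124 125 115
f 125 113 126
f 125 126 115
f 126 113 127
f 126 127 115
f 127 113 128
f 127 128 115
f 128 113 129
f 128 129 115
f 129 113 114
f 129 114 115



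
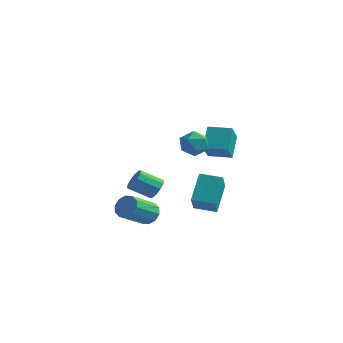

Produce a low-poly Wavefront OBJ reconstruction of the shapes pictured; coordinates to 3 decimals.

v 1.35 0.139 2.219
v 2.257 0.343 2.327
v 1.723 -1.223 1.673
v 2.63 -1.019 1.781
v 2.086 -1.147 2.532
v 1.856 -0.306 2.869
v 2.124 -0.574 1.131
v 1.894 0.267 1.468
v 2.735 -0.097 1.655
v 2.712 -0.451 2.521
v 1.268 -0.429 1.479
v 1.245 -0.783 2.345
v 1.661 -0.053 -3.093
v 1.324 1.125 -1.563
v 2.841 0.531 -3.283
v 2.504 1.709 -1.753
v 2.596 -1.509 -1.767
v 2.259 -0.331 -0.237
v 3.776 -0.925 -1.957
v 3.439 0.253 -0.427
v -0.153 3.648 -0.616
v 0.325 2.528 0.452
v -0.589 4.666 0.647
v -0.111 3.546 1.715
v 1.171 4.214 -0.615
v 1.649 3.094 0.453
v 0.735 5.232 0.648
v 1.213 4.112 1.716
v 0.071 -2.056 -3.257
v 0.419 -2.47 -3.847
v 0.177 -4.118 -2.833
v -0.171 -3.704 -2.243
v 0.772 -2.328 -3.531
v 0.53 -3.976 -2.517
v 0.857 -2.082 -3.111
v 0.615 -3.73 -2.097
v 0.642 -1.826 -2.746
v 0.4 -3.474 -1.733
v 0.209 -1.658 -2.577
v -0.033 -3.306 -1.563
v -0.277 -1.642 -2.667
v -0.519 -3.29 -1.653
v -0.63 -1.784 -2.983
v -0.872 -3.432 -1.969
v -0.715 -2.03 -3.403
v -0.957 -3.678 -2.389
v -0.5 -2.286 -3.767
v -0.742 -3.934 -2.754
v -0.067 -2.454 -3.937
v -0.309 -4.102 -2.923
v -2.283 1.647 -3.154
v -1.773 1.597 -2.579
v -2.768 0.743 -1.771
v -3.277 0.793 -2.346
v -2.042 1.982 -2.503
v -3.037 1.127 -1.696
v -2.404 2.239 -2.676
v -3.398 1.385 -1.869
v -2.719 2.27 -3.032
v -3.713 1.416 -2.224
v -2.867 2.063 -3.434
v -3.862 1.209 -2.626
v -2.792 1.697 -3.729
v -3.787 0.843 -2.921
v -2.523 1.313 -3.804
v -3.518 0.458 -2.997
v -2.162 1.055 -3.631
v -3.156 0.201 -2.824
v -1.847 1.024 -3.276
v -2.841 0.17 -2.468
v -1.698 1.231 -2.874
v -2.693 0.377 -2.066
f 1 12 6
f 1 6 2
f 1 2 8
f 1 8 11
f 1 11 12
f 2 6 10
f 6 12 5
f 12 11 3
f 11 8 7
f 8 2 9
f 4 10 5
f 4 5 3
f 4 3 7
f 4 7 9
f 4 9 10
f 5 10 6
f 3 5 12
f 7 3 11
f 9 7 8
f 10 9 2
f 14 16 13
f 17 14 13
f 13 16 15
f 15 17 13
f 14 20 16
f 18 14 17
f 18 20 14
f 16 20 15
f 19 17 15
f 15 20 19
f 19 18 17
f 20 18 19
f 22 24 21
f 25 22 21
f 21 24 23
f 23 25 21
f 22 28 24
f 26 22 25
f 26 28 22
f 24 28 23
f 27 25 23
f 23 28 27
f 27 26 25
f 28 26 27
f 30 29 33
f 30 33 31
f 31 33 34
f 31 34 32
f 33 29 35
f 33 35 34
f 34 35 36
f 34 36 32
f 35 29 37
f 35 37 36
f 36 37 38
f 36 38 32
f 37 29 39
f 37 39 38
f 38 39 40
f 38 40 32
f 39 29 41
f 39 41 40
f 40 41 42
f 40 42 32
f 41 29 43
f 41 43 42
f 42 43 44
f 42 44 32
f 43 29 45
f 43 45 44
f 44 45 46
f 44 46 32
f 45 29 47
f 45 47 46
f 46 47 48
f 46 48 32
f 47 29 49
f 47 49 48
f 48 49 50
f 48 50 32
f 49 29 30
f 49 30 50
f 50 30 31
f 50 31 32
f 52 51 55
f 52 55 53
f 53 55 56
f 53 56 54
f 55 51 57
f 55 57 56
f 56 57 58
f 56 58 54
f 57 51 59
f 57 59 58
f 58 59 60
f 58 60 54
f 59 51 61
f 59 61 60
f 60 61 62
f 60 62 54
f 61 51 63
f 61 63 62
f 62 63 64
f 62 64 54
f 63 51 65
f 63 65 64
f 64 65 66
f 64 66 54
f 65 51 67
f 65 67 66
f 66 67 68
f 66 68 54
f 67 51 69
f 67 69 68
f 68 69 70
f 68 70 54
f 69 51 71
f 69 71 70
f 70 71 72
f 70 72 54
f 71 51 52
f 71 52 72
f 72 52 53
f 72 53 54



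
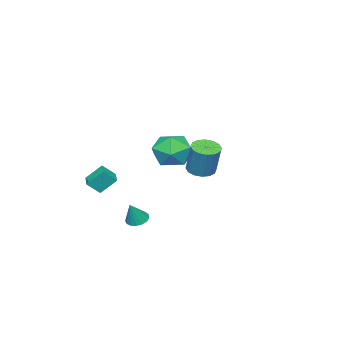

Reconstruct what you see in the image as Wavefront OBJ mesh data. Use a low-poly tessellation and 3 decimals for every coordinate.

v 2.398 -1.209 -2.002
v 2.933 -1.512 -2.292
v 3.082 -1.191 -0.758
v 2.993 -1.194 -2.33
v 2.917 -0.88 -2.293
v 2.722 -0.641 -2.189
v 2.453 -0.532 -2.042
v 2.171 -0.578 -1.886
v 1.941 -0.769 -1.757
v 1.815 -1.06 -1.684
v 1.824 -1.386 -1.683
v 1.963 -1.671 -1.756
v 2.202 -1.85 -1.885
v 2.486 -1.882 -2.041
v 2.75 -1.76 -2.188
v 3.288 -3.108 0.262
v 2.782 -2.364 1.187
v 3.994 -2.47 0.135
v 3.489 -1.727 1.06
v 3.851 -3.593 0.96
v 3.346 -2.85 1.885
v 4.558 -2.956 0.833
v 4.052 -2.212 1.758
v -3.754 -1.339 -0.099
v -3.173 -1.993 -0.005
v -2.765 -1.356 1.932
v -3.346 -0.701 1.839
v -2.932 -1.644 -0.171
v -2.524 -1.007 1.766
v -2.911 -1.214 -0.318
v -2.503 -0.576 1.62
v -3.116 -0.816 -0.405
v -2.708 -0.178 1.532
v -3.492 -0.559 -0.411
v -3.084 0.079 1.527
v -3.938 -0.511 -0.333
v -3.53 0.127 1.605
v -4.335 -0.684 -0.192
v -3.927 -0.047 1.745
v -4.576 -1.033 -0.026
v -4.168 -0.396 1.911
v -4.597 -1.464 0.12
v -4.189 -0.826 2.058
v -4.392 -1.862 0.208
v -3.984 -1.224 2.145
v -4.016 -2.119 0.213
v -3.608 -1.481 2.151
v -3.57 -2.167 0.135
v -3.162 -1.529 2.073
v 3.393 2.645 3.131
v 4.243 2.38 4.01
v 2.237 1.12 3.79
v 3.087 0.855 4.669
v 2.416 1.909 4.744
v 3.131 2.852 4.337
v 3.349 0.648 3.463
v 4.064 1.591 3.056
v 4.216 1.146 4.215
v 3.64 1.925 5.007
v 2.84 1.575 2.793
v 2.264 2.354 3.585
f 2 1 4
f 2 4 3
f 4 1 5
f 4 5 3
f 5 1 6
f 5 6 3
f 6 1 7
f 6 7 3
f 7 1 8
f 7 8 3
f 8 1 9
f 8 9 3
f 9 1 10
f 9 10 3
f 10 1 11
f 10 11 3
f 11 1 12
f 11 12 3
f 12 1 13
f 12 13 3
f 13 1 14
f 13 14 3
f 14 1 15
f 14 15 3
f 15 1 2
f 15 2 3
f 17 19 16
f 20 17 16
f 16 19 18
f 18 20 16
f 17 23 19
f 21 17 20
f 21 23 17
f 19 23 18
f 22 20 18
f 18 23 22
f 22 21 20
f 23 21 22
f 25 24 28
f 25 28 26
f 26 28 29
f 26 29 27
f 28 24 30
f 28 30 29
f 29 30 31
f 29 31 27
f 30 24 32
f 30 32 31
f 31 32 33
f 31 33 27
f 32 24 34
f 32 34 33
f 33 34 35
f 33 35 27
f 34 24 36
f 34 36 35
f 35 36 37
f 35 37 27
f 36 24 38
f 36 38 37
f 37 38 39
f 37 39 27
f 38 24 40
f 38 40 39
f 39 40 41
f 39 41 27
f 40 24 42
f 40 42 41
f 41 42 43
f 41 43 27
f 42 24 44
f 42 44 43
f 43 44 45
f 43 45 27
f 44 24 46
f 44 46 45
f 45 46 47
f 45 47 27
f 46 24 48
f 46 48 47
f 47 48 49
f 47 49 27
f 48 24 25
f 48 25 49
f 49 25 26
f 49 26 27
f 50 61 55
f 50 55 51
f 50 51 57
f 50 57 60
f 50 60 61
f 51 55 59
f 55 61 54
f 61 60 52
f 60 57 56
f 57 51 58
f 53 59 54
f 53 54 52
f 53 52 56
f 53 56 58
f 53 58 59
f 54 59 55
f 52 54 61
f 56 52 60
f 58 56 57
f 59 58 51



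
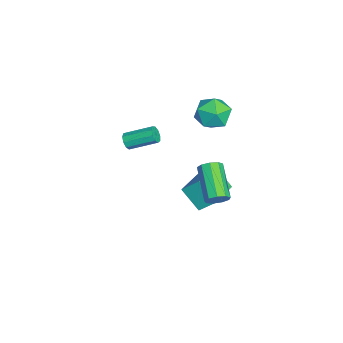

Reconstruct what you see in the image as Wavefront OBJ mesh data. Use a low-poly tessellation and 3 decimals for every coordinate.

v 0.265 2.032 -3.492
v 0.383 2.878 -2.721
v -1.661 2.777 -4.015
v -1.543 3.622 -3.244
v 0.883 2.898 -4.536
v 1.001 3.743 -3.765
v -1.043 3.642 -5.059
v -0.925 4.488 -4.288
v -1.08 3.913 2.28
v -0.177 4.399 2.374
v -0.303 2.601 1.606
v 0.6 3.087 1.7
v 0.099 2.763 2.54
v -0.381 3.574 2.957
v -0.099 3.426 1.023
v -0.579 4.237 1.44
v 0.43 4.098 1.598
v 0.552 3.689 2.535
v -1.032 3.311 1.445
v -0.91 2.902 2.382
v -1.178 -0.687 -1.079
v -0.819 -0.562 -1.404
v -0.724 0.872 -0.746
v -1.082 0.747 -0.421
v -1.126 -0.482 -1.532
v -1.031 0.951 -0.875
v -1.457 -0.499 -1.448
v -1.362 0.935 -0.791
v -1.658 -0.603 -1.191
v -1.562 0.83 -0.534
v -1.634 -0.747 -0.882
v -1.538 0.687 -0.224
v -1.396 -0.862 -0.665
v -1.3 0.571 -0.007
v -1.056 -0.896 -0.641
v -0.961 0.538 0.017
v -0.774 -0.831 -0.822
v -0.678 0.602 -0.165
v -0.68 -0.699 -1.124
v -0.584 0.734 -0.466
v 3.377 3.815 -1.345
v 3.701 3.805 -0.804
v 2.007 3.414 0.205
v 1.683 3.425 -0.335
v 3.561 4.204 -0.885
v 1.867 3.814 0.124
v 3.335 4.422 -1.18
v 1.641 4.031 -0.171
v 3.128 4.356 -1.553
v 1.435 3.965 -0.543
v 3.038 4.036 -1.828
v 1.344 3.646 -0.818
v 3.106 3.614 -1.877
v 1.413 3.223 -0.867
v 3.301 3.285 -1.677
v 1.607 2.895 -0.668
v 3.531 3.205 -1.321
v 1.838 2.814 -0.312
v 3.689 3.41 -0.977
v 1.995 3.02 0.032
f 2 4 1
f 5 2 1
f 1 4 3
f 3 5 1
f 2 8 4
f 6 2 5
f 6 8 2
f 4 8 3
f 7 5 3
f 3 8 7
f 7 6 5
f 8 6 7
f 9 20 14
f 9 14 10
f 9 10 16
f 9 16 19
f 9 19 20
f 10 14 18
f 14 20 13
f 20 19 11
f 19 16 15
f 16 10 17
f 12 18 13
f 12 13 11
f 12 11 15
f 12 15 17
f 12 17 18
f 13 18 14
f 11 13 20
f 15 11 19
f 17 15 16
f 18 17 10
f 22 21 25
f 22 25 23
f 23 25 26
f 23 26 24
f 25 21 27
f 25 27 26
f 26 27 28
f 26 28 24
f 27 21 29
f 27 29 28
f 28 29 30
f 28 30 24
f 29 21 31
f 29 31 30
f 30 31 32
f 30 32 24
f 31 21 33
f 31 33 32
f 32 33 34
f 32 34 24
f 33 21 35
f 33 35 34
f 34 35 36
f 34 36 24
f 35 21 37
f 35 37 36
f 36 37 38
f 36 38 24
f 37 21 39
f 37 39 38
f 38 39 40
f 38 40 24
f 39 21 22
f 39 22 40
f 40 22 23
f 40 23 24
f 42 41 45
f 42 45 43
f 43 45 46
f 43 46 44
f 45 41 47
f 45 47 46
f 46 47 48
f 46 48 44
f 47 41 49
f 47 49 48
f 48 49 50
f 48 50 44
f 49 41 51
f 49 51 50
f 50 51 52
f 50 52 44
f 51 41 53
f 51 53 52
f 52 53 54
f 52 54 44
f 53 41 55
f 53 55 54
f 54 55 56
f 54 56 44
f 55 41 57
f 55 57 56
f 56 57 58
f 56 58 44
f 57 41 59
f 57 59 58
f 58 59 60
f 58 60 44
f 59 41 42
f 59 42 60
f 60 42 43
f 60 43 44



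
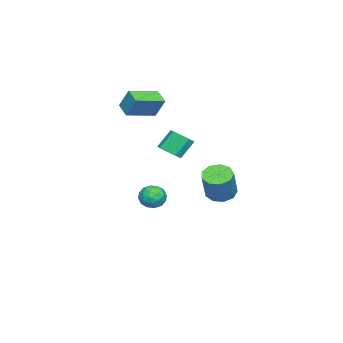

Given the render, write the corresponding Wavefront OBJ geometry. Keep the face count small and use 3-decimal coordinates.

v -3.743 -3.352 2.952
v -3.531 -2.672 4.215
v -3.098 -2.66 2.472
v -2.887 -1.981 3.736
v -2.213 -4.519 3.324
v -2.002 -3.84 4.588
v -1.569 -3.828 2.845
v -1.357 -3.148 4.108
v -0.26 -0.707 0.816
v 0.289 -0.141 0.871
v -0.372 0.393 1.959
v -0.92 -0.173 1.904
v -0.112 0.021 0.548
v -0.773 0.555 1.636
v -0.583 -0.157 0.35
v -1.243 0.377 1.438
v -0.902 -0.593 0.37
v -1.562 -0.059 1.458
v -0.92 -1.082 0.599
v -1.581 -0.548 1.687
v -0.63 -1.396 0.93
v -1.291 -0.862 2.017
v -0.166 -1.387 1.207
v -0.827 -0.853 2.295
v 0.254 -1.061 1.302
v -0.407 -0.526 2.389
v 0.433 -0.568 1.169
v -0.227 -0.034 2.257
v 2.584 3.331 -0.551
v 3.318 3.134 -0.973
v 4.311 3.272 0.688
v 3.576 3.469 1.111
v 3.236 3.723 -0.973
v 4.228 3.862 0.688
v 2.848 4.129 -0.775
v 3.84 4.267 0.886
v 2.336 4.161 -0.472
v 3.329 4.3 1.189
v 1.941 3.805 -0.206
v 2.933 3.944 1.455
v 1.846 3.227 -0.101
v 2.839 3.365 1.56
v 2.097 2.697 -0.207
v 3.089 2.836 1.455
v 2.575 2.464 -0.473
v 3.567 2.603 1.188
v 3.058 2.636 -0.776
v 4.05 2.775 0.886
v -3.477 -2.947 -3.599
v -2.995 -2.443 -3.057
v -2.405 -2.957 -4.543
v -1.923 -2.453 -4.001
v -2.103 -3.29 -3.783
v -2.765 -3.284 -3.2
v -2.635 -2.116 -4.4
v -3.297 -2.11 -3.817
v -2.474 -1.93 -3.552
v -2.145 -2.655 -3.171
v -3.255 -2.745 -4.429
v -2.926 -3.47 -4.048
v -3.33 -2.694 -3.245
v -2.07 -2.706 -4.355
v -2.175 -3.198 -4.227
v -1.892 -2.902 -3.908
v -3.195 -3.188 -3.329
v -2.912 -2.892 -3.01
v -2.387 -3.39 -3.437
v -2.488 -2.508 -4.59
v -2.205 -2.212 -4.271
v -3.508 -2.498 -3.692
v -3.225 -2.202 -3.373
v -3.013 -2.01 -4.163
v -2.741 -2.096 -3.217
v -2.11 -2.102 -3.772
v -2.529 -1.904 -4.007
v -2.919 -1.9 -3.664
v -2.548 -2.523 -2.993
v -1.917 -2.529 -3.548
v -2.023 -3.021 -3.42
v -2.412 -3.017 -3.077
v -2.241 -2.221 -3.284
v -3.483 -2.871 -4.052
v -2.852 -2.877 -4.607
v -2.988 -2.383 -4.523
v -3.377 -2.379 -4.18
v -3.29 -3.298 -3.828
v -2.659 -3.304 -4.383
v -2.481 -3.5 -3.936
v -2.871 -3.496 -3.593
v -3.159 -3.179 -4.316
f 2 4 1
f 5 2 1
f 1 4 3
f 3 5 1
f 2 8 4
f 6 2 5
f 6 8 2
f 4 8 3
f 7 5 3
f 3 8 7
f 7 6 5
f 8 6 7
f 10 9 13
f 10 13 11
f 11 13 14
f 11 14 12
f 13 9 15
f 13 15 14
f 14 15 16
f 14 16 12
f 15 9 17
f 15 17 16
f 16 17 18
f 16 18 12
f 17 9 19
f 17 19 18
f 18 19 20
f 18 20 12
f 19 9 21
f 19 21 20
f 20 21 22
f 20 22 12
f 21 9 23
f 21 23 22
f 22 23 24
f 22 24 12
f 23 9 25
f 23 25 24
f 24 25 26
f 24 26 12
f 25 9 27
f 25 27 26
f 26 27 28
f 26 28 12
f 27 9 10
f 27 10 28
f 28 10 11
f 28 11 12
f 30 29 33
f 30 33 31
f 31 33 34
f 31 34 32
f 33 29 35
f 33 35 34
f 34 35 36
f 34 36 32
f 35 29 37
f 35 37 36
f 36 37 38
f 36 38 32
f 37 29 39
f 37 39 38
f 38 39 40
f 38 40 32
f 39 29 41
f 39 41 40
f 40 41 42
f 40 42 32
f 41 29 43
f 41 43 42
f 42 43 44
f 42 44 32
f 43 29 45
f 43 45 44
f 44 45 46
f 44 46 32
f 45 29 47
f 45 47 46
f 46 47 48
f 46 48 32
f 47 29 30
f 47 30 48
f 48 30 31
f 48 31 32
f 49 86 65
f 86 60 89
f 65 89 54
f 86 89 65
f 49 65 61
f 65 54 66
f 61 66 50
f 65 66 61
f 49 61 70
f 61 50 71
f 70 71 56
f 61 71 70
f 49 70 82
f 70 56 85
f 82 85 59
f 70 85 82
f 49 82 86
f 82 59 90
f 86 90 60
f 82 90 86
f 50 66 77
f 66 54 80
f 77 80 58
f 66 80 77
f 54 89 67
f 89 60 88
f 67 88 53
f 89 88 67
f 60 90 87
f 90 59 83
f 87 83 51
f 90 83 87
f 59 85 84
f 85 56 72
f 84 72 55
f 85 72 84
f 56 71 76
f 71 50 73
f 76 73 57
f 71 73 76
f 52 78 64
f 78 58 79
f 64 79 53
f 78 79 64
f 52 64 62
f 64 53 63
f 62 63 51
f 64 63 62
f 52 62 69
f 62 51 68
f 69 68 55
f 62 68 69
f 52 69 74
f 69 55 75
f 74 75 57
f 69 75 74
f 52 74 78
f 74 57 81
f 78 81 58
f 74 81 78
f 53 79 67
f 79 58 80
f 67 80 54
f 79 80 67
f 51 63 87
f 63 53 88
f 87 88 60
f 63 88 87
f 55 68 84
f 68 51 83
f 84 83 59
f 68 83 84
f 57 75 76
f 75 55 72
f 76 72 56
f 75 72 76
f 58 81 77
f 81 57 73
f 77 73 50
f 81 73 77



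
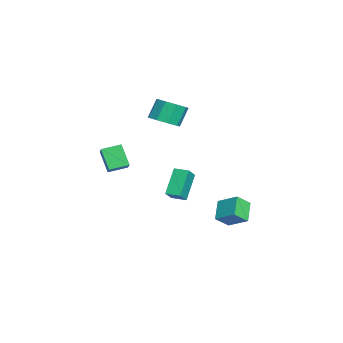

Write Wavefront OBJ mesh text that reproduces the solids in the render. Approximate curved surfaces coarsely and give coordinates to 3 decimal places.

v 1.1 -3.006 -0.073
v 0.398 -3.44 1.108
v 0.841 -1.952 0.161
v 0.14 -2.386 1.341
v 2.16 -2.894 0.599
v 1.459 -3.328 1.779
v 1.902 -1.84 0.832
v 1.2 -2.274 2.013
v -1.299 0.334 -3.156
v -2.37 0.802 -1.735
v -0.955 1.145 -3.164
v -2.026 1.612 -1.742
v -0.514 0.008 -2.458
v -1.585 0.475 -1.036
v -0.17 0.818 -2.465
v -1.241 1.286 -1.044
v -1.578 -0.084 2.499
v -0.84 -0.437 2.942
v -1.324 0.032 4.123
v -2.062 0.384 3.681
v -0.718 0.159 2.756
v -1.202 0.627 3.937
v -0.998 0.641 2.45
v -1.482 1.11 3.631
v -1.549 0.784 2.167
v -2.034 1.252 3.348
v -2.114 0.52 2.039
v -2.599 0.989 3.221
v -2.428 -0.026 2.128
v -2.913 0.443 3.309
v -2.344 -0.6 2.39
v -2.829 -0.131 3.571
v -1.902 -0.932 2.703
v -2.386 -0.463 3.884
v -1.308 -0.868 2.921
v -1.792 -0.399 4.102
v -0.018 2.689 -4.149
v -1.109 2.856 -3.321
v -0.437 3.425 -4.85
v -1.528 3.592 -4.022
v 0.648 3.708 -3.478
v -0.443 3.875 -2.65
v 0.229 4.444 -4.179
v -0.862 4.611 -3.351
f 2 4 1
f 5 2 1
f 1 4 3
f 3 5 1
f 2 8 4
f 6 2 5
f 6 8 2
f 4 8 3
f 7 5 3
f 3 8 7
f 7 6 5
f 8 6 7
f 10 12 9
f 13 10 9
f 9 12 11
f 11 13 9
f 10 16 12
f 14 10 13
f 14 16 10
f 12 16 11
f 15 13 11
f 11 16 15
f 15 14 13
f 16 14 15
f 18 17 21
f 18 21 19
f 19 21 22
f 19 22 20
f 21 17 23
f 21 23 22
f 22 23 24
f 22 24 20
f 23 17 25
f 23 25 24
f 24 25 26
f 24 26 20
f 25 17 27
f 25 27 26
f 26 27 28
f 26 28 20
f 27 17 29
f 27 29 28
f 28 29 30
f 28 30 20
f 29 17 31
f 29 31 30
f 30 31 32
f 30 32 20
f 31 17 33
f 31 33 32
f 32 33 34
f 32 34 20
f 33 17 35
f 33 35 34
f 34 35 36
f 34 36 20
f 35 17 18
f 35 18 36
f 36 18 19
f 36 19 20
f 38 40 37
f 41 38 37
f 37 40 39
f 39 41 37
f 38 44 40
f 42 38 41
f 42 44 38
f 40 44 39
f 43 41 39
f 39 44 43
f 43 42 41
f 44 42 43



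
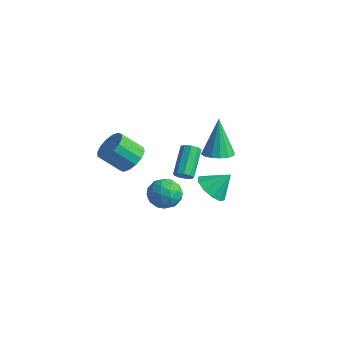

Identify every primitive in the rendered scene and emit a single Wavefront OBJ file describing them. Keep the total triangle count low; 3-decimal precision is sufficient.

v -2.226 -0.332 0.232
v -1.655 -1.043 0.111
v -2.423 -1.839 1.168
v -2.994 -1.128 1.288
v -1.454 -0.781 0.455
v -2.223 -1.577 1.511
v -1.461 -0.398 0.738
v -2.229 -1.194 1.795
v -1.672 0.002 0.886
v -2.441 -0.794 1.943
v -2.032 0.313 0.858
v -2.8 -0.483 1.915
v -2.444 0.451 0.663
v -3.212 -0.345 1.72
v -2.797 0.379 0.352
v -3.565 -0.417 1.409
v -2.997 0.117 0.009
v -3.766 -0.679 1.065
v -2.991 -0.266 -0.275
v -3.759 -1.062 0.782
v -2.779 -0.666 -0.423
v -3.548 -1.462 0.634
v -2.42 -0.977 -0.395
v -3.188 -1.773 0.662
v -2.008 -1.115 -0.2
v -2.776 -1.911 0.857
v 2.003 1.498 1.97
v 2.625 1.017 2.236
v 1.517 2.022 4.05
v 2.801 1.406 2.179
v 2.763 1.818 2.066
v 2.521 2.145 1.927
v 2.14 2.298 1.8
v 1.723 2.237 1.718
v 1.381 1.978 1.703
v 1.205 1.59 1.76
v 1.244 1.177 1.873
v 1.486 0.85 2.012
v 1.866 0.697 2.14
v 2.283 0.758 2.222
v -2.846 2.028 -3.206
v -2.136 2.617 -3.588
v -1.844 0.763 -3.292
v -1.134 1.352 -3.674
v -1.413 1.46 -2.721
v -2.032 2.242 -2.668
v -1.948 1.138 -4.212
v -2.567 1.92 -4.159
v -1.58 2.067 -4.21
v -1.25 2.266 -3.288
v -2.73 1.114 -3.592
v -2.4 1.313 -2.67
v -2.579 2.434 -3.389
v -1.401 0.946 -3.491
v -1.565 1.01 -2.931
v -1.148 1.356 -3.155
v -2.518 2.213 -2.848
v -2.101 2.559 -3.073
v -1.676 1.879 -2.564
v -1.879 0.821 -3.807
v -1.462 1.167 -4.032
v -2.832 2.024 -3.725
v -2.415 2.37 -3.949
v -2.304 1.501 -4.316
v -1.835 2.457 -3.979
v -1.246 1.713 -4.03
v -1.724 1.588 -4.346
v -2.088 2.047 -4.315
v -1.641 2.573 -3.437
v -1.052 1.83 -3.488
v -1.216 1.893 -2.928
v -1.58 2.353 -2.897
v -1.314 2.25 -3.803
v -2.928 1.55 -3.392
v -2.339 0.807 -3.443
v -2.4 1.027 -3.983
v -2.764 1.487 -3.952
v -2.734 1.667 -2.85
v -2.145 0.923 -2.901
v -1.892 1.333 -2.565
v -2.256 1.792 -2.534
v -2.666 1.13 -3.077
v -0.118 3.195 -2.794
v 0.613 3.436 -3.432
v 0.478 4.005 -1.806
v 0.159 3.85 -3.498
v -0.401 4.014 -3.294
v -0.853 3.865 -2.9
v -1.024 3.46 -2.465
v -0.849 2.954 -2.156
v -0.395 2.54 -2.091
v 0.165 2.377 -2.295
v 0.617 2.525 -2.689
v 0.788 2.93 -3.124
v -1.155 2.224 -1.868
v -0.688 2.515 -1.882
v -1.459 3.806 -0.787
v -1.925 3.516 -0.772
v -0.914 2.62 -2.164
v -1.684 3.911 -1.069
v -1.252 2.54 -2.308
v -2.022 3.831 -1.212
v -1.545 2.312 -2.245
v -2.315 3.603 -1.15
v -1.655 2.043 -2.006
v -2.426 3.334 -0.911
v -1.531 1.859 -1.702
v -2.302 3.15 -0.607
v -1.231 1.846 -1.476
v -2.002 3.137 -0.38
v -0.895 2.01 -1.432
v -1.666 3.301 -0.337
v -0.681 2.274 -1.593
v -1.451 3.565 -0.498
f 2 1 5
f 2 5 3
f 3 5 6
f 3 6 4
f 5 1 7
f 5 7 6
f 6 7 8
f 6 8 4
f 7 1 9
f 7 9 8
f 8 9 10
f 8 10 4
f 9 1 11
f 9 11 10
f 10 11 12
f 10 12 4
f 11 1 13
f 11 13 12
f 12 13 14
f 12 14 4
f 13 1 15
f 13 15 14
f 14 15 16
f 14 16 4
f 15 1 17
f 15 17 16
f 16 17 18
f 16 18 4
f 17 1 19
f 17 19 18
f 18 19 20
f 18 20 4
f 19 1 21
f 19 21 20
f 20 21 22
f 20 22 4
f 21 1 23
f 21 23 22
f 22 23 24
f 22 24 4
f 23 1 25
f 23 25 24
f 24 25 26
f 24 26 4
f 25 1 2
f 25 2 26
f 26 2 3
f 26 3 4
f 28 27 30
f 28 30 29
f 30 27 31
f 30 31 29
f 31 27 32
f 31 32 29
f 32 27 33
f 32 33 29
f 33 27 34
f 33 34 29
f 34 27 35
f 34 35 29
f 35 27 36
f 35 36 29
f 36 27 37
f 36 37 29
f 37 27 38
f 37 38 29
f 38 27 39
f 38 39 29
f 39 27 40
f 39 40 29
f 40 27 28
f 40 28 29
f 41 78 57
f 78 52 81
f 57 81 46
f 78 81 57
f 41 57 53
f 57 46 58
f 53 58 42
f 57 58 53
f 41 53 62
f 53 42 63
f 62 63 48
f 53 63 62
f 41 62 74
f 62 48 77
f 74 77 51
f 62 77 74
f 41 74 78
f 74 51 82
f 78 82 52
f 74 82 78
f 42 58 69
f 58 46 72
f 69 72 50
f 58 72 69
f 46 81 59
f 81 52 80
f 59 80 45
f 81 80 59
f 52 82 79
f 82 51 75
f 79 75 43
f 82 75 79
f 51 77 76
f 77 48 64
f 76 64 47
f 77 64 76
f 48 63 68
f 63 42 65
f 68 65 49
f 63 65 68
f 44 70 56
f 70 50 71
f 56 71 45
f 70 71 56
f 44 56 54
f 56 45 55
f 54 55 43
f 56 55 54
f 44 54 61
f 54 43 60
f 61 60 47
f 54 60 61
f 44 61 66
f 61 47 67
f 66 67 49
f 61 67 66
f 44 66 70
f 66 49 73
f 70 73 50
f 66 73 70
f 45 71 59
f 71 50 72
f 59 72 46
f 71 72 59
f 43 55 79
f 55 45 80
f 79 80 52
f 55 80 79
f 47 60 76
f 60 43 75
f 76 75 51
f 60 75 76
f 49 67 68
f 67 47 64
f 68 64 48
f 67 64 68
f 50 73 69
f 73 49 65
f 69 65 42
f 73 65 69
f 84 83 86
f 84 86 85
f 86 83 87
f 86 87 85
f 87 83 88
f 87 88 85
f 88 83 89
f 88 89 85
f 89 83 90
f 89 90 85
f 90 83 91
f 90 91 85
f 91 83 92
f 91 92 85
f 92 83 93
f 92 93 85
f 93 83 94
f 93 94 85
f 94 83 84
f 94 84 85
f 96 95 99
f 96 99 97
f 97 99 100
f 97 100 98
f 99 95 101
f 99 101 100
f 100 101 102
f 100 102 98
f 101 95 103
f 101 103 102
f 102 103 104
f 102 104 98
f 103 95 105
f 103 105 104
f 104 105 106
f 104 106 98
f 105 95 107
f 105 107 106
f 106 107 108
f 106 108 98
f 107 95 109
f 107 109 108
f 108 109 110
f 108 110 98
f 109 95 111
f 109 111 110
f 110 111 112
f 110 112 98
f 111 95 113
f 111 113 112
f 112 113 114
f 112 114 98
f 113 95 96
f 113 96 114
f 114 96 97
f 114 97 98



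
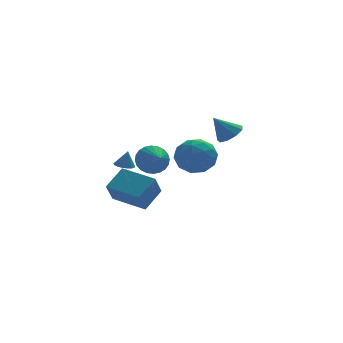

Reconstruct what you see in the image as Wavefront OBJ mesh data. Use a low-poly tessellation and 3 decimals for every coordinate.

v -1.361 2.115 -1.28
v -0.804 2.077 -1.395
v -1.159 2.105 -0.3
v -0.851 2.346 -1.383
v -1.014 2.562 -1.347
v -1.257 2.675 -1.296
v -1.523 2.66 -1.241
v -1.753 2.52 -1.195
v -1.893 2.287 -1.168
v -1.911 2.015 -1.167
v -1.803 1.766 -1.192
v -1.594 1.596 -1.237
v -1.331 1.546 -1.291
v -1.076 1.625 -1.343
v -0.886 1.817 -1.381
v -1.315 -2.924 1.047
v -0.722 -3.173 0.432
v -1.245 -4.056 1.573
v -0.514 -3.046 0.679
v -0.428 -2.9 0.982
v -0.476 -2.758 1.295
v -0.652 -2.641 1.57
v -0.93 -2.567 1.766
v -1.265 -2.548 1.852
v -1.609 -2.585 1.816
v -1.907 -2.675 1.663
v -2.116 -2.802 1.416
v -2.202 -2.948 1.113
v -2.153 -3.09 0.8
v -1.977 -3.207 0.525
v -1.7 -3.281 0.329
v -1.364 -3.3 0.242
v -1.021 -3.262 0.279
v -2.109 3.046 -3.116
v -1.014 3.803 -2.21
v -1.572 3.74 -4.345
v -0.477 4.497 -3.439
v -0.763 1.463 -3.421
v 0.332 2.22 -2.515
v -0.226 2.157 -4.65
v 0.869 2.914 -3.744
v 1.557 1.092 0.184
v 2.301 0.978 -0.749
v 1.419 -0.838 0.309
v 2.163 -0.952 -0.624
v 2.574 -0.542 0.424
v 2.66 0.651 0.347
v 1.06 -0.511 -0.787
v 1.146 0.682 -0.864
v 1.994 -0.013 -1.349
v 2.93 -0.032 -0.6
v 0.79 0.172 0.16
v 1.726 0.153 0.909
v 1.942 1.205 -0.294
v 1.778 -1.065 -0.146
v 2.02 -0.823 0.47
v 2.458 -0.89 -0.079
v 2.152 1.013 0.351
v 2.59 0.946 -0.198
v 2.75 0.052 0.492
v 1.13 -0.806 -0.242
v 1.568 -0.873 -0.791
v 1.262 1.03 -0.361
v 1.7 0.963 -0.91
v 0.97 0.088 -0.932
v 2.198 0.555 -1.195
v 2.117 -0.58 -1.121
v 1.468 -0.32 -1.217
v 1.519 0.381 -1.262
v 2.748 0.544 -0.755
v 2.667 -0.591 -0.681
v 2.909 -0.349 -0.065
v 2.959 0.352 -0.11
v 2.568 -0.038 -1.107
v 1.053 0.731 0.241
v 0.972 -0.404 0.315
v 0.761 -0.212 -0.33
v 0.811 0.489 -0.375
v 1.603 0.72 0.681
v 1.522 -0.415 0.755
v 2.201 -0.241 0.822
v 2.252 0.46 0.777
v 1.152 0.178 0.667
v 3.273 -1.186 1.65
v 3.801 -0.675 1.964
v 2.427 -1.014 2.79
v 3.44 -0.404 1.655
v 3 -0.499 1.344
v 2.688 -0.916 1.175
v 2.649 -1.459 1.229
v 2.903 -1.875 1.48
v 3.329 -1.968 1.81
v 3.729 -1.696 2.065
v 3.915 -1.185 2.126
f 2 1 4
f 2 4 3
f 4 1 5
f 4 5 3
f 5 1 6
f 5 6 3
f 6 1 7
f 6 7 3
f 7 1 8
f 7 8 3
f 8 1 9
f 8 9 3
f 9 1 10
f 9 10 3
f 10 1 11
f 10 11 3
f 11 1 12
f 11 12 3
f 12 1 13
f 12 13 3
f 13 1 14
f 13 14 3
f 14 1 15
f 14 15 3
f 15 1 2
f 15 2 3
f 17 16 19
f 17 19 18
f 19 16 20
f 19 20 18
f 20 16 21
f 20 21 18
f 21 16 22
f 21 22 18
f 22 16 23
f 22 23 18
f 23 16 24
f 23 24 18
f 24 16 25
f 24 25 18
f 25 16 26
f 25 26 18
f 26 16 27
f 26 27 18
f 27 16 28
f 27 28 18
f 28 16 29
f 28 29 18
f 29 16 30
f 29 30 18
f 30 16 31
f 30 31 18
f 31 16 32
f 31 32 18
f 32 16 33
f 32 33 18
f 33 16 17
f 33 17 18
f 35 37 34
f 38 35 34
f 34 37 36
f 36 38 34
f 35 41 37
f 39 35 38
f 39 41 35
f 37 41 36
f 40 38 36
f 36 41 40
f 40 39 38
f 41 39 40
f 42 79 58
f 79 53 82
f 58 82 47
f 79 82 58
f 42 58 54
f 58 47 59
f 54 59 43
f 58 59 54
f 42 54 63
f 54 43 64
f 63 64 49
f 54 64 63
f 42 63 75
f 63 49 78
f 75 78 52
f 63 78 75
f 42 75 79
f 75 52 83
f 79 83 53
f 75 83 79
f 43 59 70
f 59 47 73
f 70 73 51
f 59 73 70
f 47 82 60
f 82 53 81
f 60 81 46
f 82 81 60
f 53 83 80
f 83 52 76
f 80 76 44
f 83 76 80
f 52 78 77
f 78 49 65
f 77 65 48
f 78 65 77
f 49 64 69
f 64 43 66
f 69 66 50
f 64 66 69
f 45 71 57
f 71 51 72
f 57 72 46
f 71 72 57
f 45 57 55
f 57 46 56
f 55 56 44
f 57 56 55
f 45 55 62
f 55 44 61
f 62 61 48
f 55 61 62
f 45 62 67
f 62 48 68
f 67 68 50
f 62 68 67
f 45 67 71
f 67 50 74
f 71 74 51
f 67 74 71
f 46 72 60
f 72 51 73
f 60 73 47
f 72 73 60
f 44 56 80
f 56 46 81
f 80 81 53
f 56 81 80
f 48 61 77
f 61 44 76
f 77 76 52
f 61 76 77
f 50 68 69
f 68 48 65
f 69 65 49
f 68 65 69
f 51 74 70
f 74 50 66
f 70 66 43
f 74 66 70
f 85 84 87
f 85 87 86
f 87 84 88
f 87 88 86
f 88 84 89
f 88 89 86
f 89 84 90
f 89 90 86
f 90 84 91
f 90 91 86
f 91 84 92
f 91 92 86
f 92 84 93
f 92 93 86
f 93 84 94
f 93 94 86
f 94 84 85
f 94 85 86



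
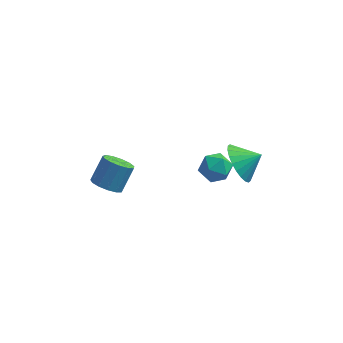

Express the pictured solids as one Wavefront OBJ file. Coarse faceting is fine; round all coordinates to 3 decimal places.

v -0.06 -0.852 -0.061
v 0.67 -0.817 -0.382
v 0.25 -1.963 0.522
v 0.98 -1.928 0.201
v 0.767 -1.405 0.765
v 0.575 -0.718 0.405
v 0.345 -2.062 -0.265
v 0.153 -1.375 -0.625
v 0.921 -1.565 -0.508
v 1.181 -1.158 0.128
v -0.261 -1.622 0.012
v -0.001 -1.215 0.648
v -4.13 -1.896 -1.42
v -3.62 -2.405 -1.252
v -3.201 -1.654 -0.251
v -3.71 -1.144 -0.42
v -3.44 -2.144 -1.523
v -3.021 -1.393 -0.522
v -3.479 -1.804 -1.762
v -3.06 -1.053 -0.761
v -3.725 -1.494 -1.892
v -3.306 -0.742 -0.891
v -4.099 -1.311 -1.873
v -3.68 -0.559 -0.872
v -4.483 -1.313 -1.71
v -4.063 -0.562 -0.709
v -4.755 -1.501 -1.455
v -4.335 -0.749 -0.454
v -4.828 -1.814 -1.189
v -4.408 -1.062 -0.188
v -4.68 -2.153 -0.997
v -4.26 -1.401 0.004
v -4.357 -2.41 -0.939
v -3.937 -1.659 0.062
v -3.962 -2.504 -1.034
v -3.542 -1.753 -0.033
v 1.368 -0.524 -0.436
v 1.908 -0.918 -1.206
v 2.292 -0.296 0.096
v 1.879 -0.537 -1.318
v 1.772 -0.154 -1.296
v 1.603 0.172 -1.143
v 1.399 0.392 -0.883
v 1.19 0.473 -0.554
v 1.008 0.403 -0.207
v 0.881 0.191 0.105
v 0.828 -0.13 0.335
v 0.857 -0.511 0.447
v 0.964 -0.893 0.425
v 1.133 -1.22 0.272
v 1.337 -1.44 0.011
v 1.546 -1.521 -0.318
v 1.728 -1.45 -0.664
v 1.855 -1.239 -0.976
f 1 12 6
f 1 6 2
f 1 2 8
f 1 8 11
f 1 11 12
f 2 6 10
f 6 12 5
f 12 11 3
f 11 8 7
f 8 2 9
f 4 10 5
f 4 5 3
f 4 3 7
f 4 7 9
f 4 9 10
f 5 10 6
f 3 5 12
f 7 3 11
f 9 7 8
f 10 9 2
f 14 13 17
f 14 17 15
f 15 17 18
f 15 18 16
f 17 13 19
f 17 19 18
f 18 19 20
f 18 20 16
f 19 13 21
f 19 21 20
f 20 21 22
f 20 22 16
f 21 13 23
f 21 23 22
f 22 23 24
f 22 24 16
f 23 13 25
f 23 25 24
f 24 25 26
f 24 26 16
f 25 13 27
f 25 27 26
f 26 27 28
f 26 28 16
f 27 13 29
f 27 29 28
f 28 29 30
f 28 30 16
f 29 13 31
f 29 31 30
f 30 31 32
f 30 32 16
f 31 13 33
f 31 33 32
f 32 33 34
f 32 34 16
f 33 13 35
f 33 35 34
f 34 35 36
f 34 36 16
f 35 13 14
f 35 14 36
f 36 14 15
f 36 15 16
f 38 37 40
f 38 40 39
f 40 37 41
f 40 41 39
f 41 37 42
f 41 42 39
f 42 37 43
f 42 43 39
f 43 37 44
f 43 44 39
f 44 37 45
f 44 45 39
f 45 37 46
f 45 46 39
f 46 37 47
f 46 47 39
f 47 37 48
f 47 48 39
f 48 37 49
f 48 49 39
f 49 37 50
f 49 50 39
f 50 37 51
f 50 51 39
f 51 37 52
f 51 52 39
f 52 37 53
f 52 53 39
f 53 37 54
f 53 54 39
f 54 37 38
f 54 38 39



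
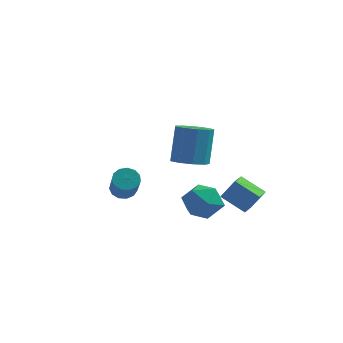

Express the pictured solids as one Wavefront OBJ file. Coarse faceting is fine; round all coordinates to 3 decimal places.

v 0.89 -2.706 2.274
v 1.424 -2.094 1.992
v 1.464 -1.341 3.704
v 0.93 -1.954 3.986
v 0.866 -1.919 1.929
v 0.906 -1.166 3.64
v 0.319 -2.113 2.027
v 0.359 -1.36 3.738
v 0.039 -2.584 2.241
v 0.079 -1.832 3.952
v 0.158 -3.113 2.47
v 0.198 -2.36 4.182
v 0.619 -3.451 2.608
v 0.659 -2.698 4.32
v 1.207 -3.441 2.59
v 1.247 -2.688 4.301
v 1.647 -3.087 2.424
v 1.686 -2.334 4.135
v 1.732 -2.555 2.188
v 1.772 -1.802 3.899
v 0.375 1.349 -2.444
v 1.223 0.888 -2.913
v 0.397 0.132 -1.207
v 1.245 -0.329 -1.676
v 1.348 0.628 -1.202
v 1.335 1.38 -1.966
v 0.285 -0.36 -2.154
v 0.272 0.392 -2.918
v 1.167 -0.168 -2.733
v 1.824 0.442 -2.145
v -0.204 0.578 -1.975
v 0.453 1.188 -1.387
v -3.149 1.531 -2.265
v -2.866 2.019 -1.921
v -2.409 0.816 -0.591
v -2.691 0.329 -0.935
v -3.221 2.005 -1.811
v -2.764 0.803 -0.482
v -3.553 1.841 -1.845
v -3.096 0.638 -0.516
v -3.757 1.578 -2.013
v -3.299 0.376 -0.683
v -3.767 1.301 -2.26
v -3.31 0.099 -0.931
v -3.581 1.097 -2.509
v -3.124 -0.106 -1.18
v -3.258 1.03 -2.68
v -2.8 -0.172 -1.351
v -2.9 1.123 -2.72
v -2.442 -0.08 -1.39
v -2.621 1.345 -2.615
v -2.163 0.143 -1.285
v -2.509 1.627 -2.398
v -2.052 0.424 -1.069
v -2.601 1.878 -2.14
v -2.144 0.675 -0.81
v 1.413 1.471 -2.214
v 2.049 1.577 -1.177
v 1.534 2.358 -2.378
v 2.17 2.463 -1.342
v 2.61 1.177 -2.918
v 3.246 1.282 -1.882
v 2.731 2.063 -3.083
v 3.367 2.169 -2.046
f 2 1 5
f 2 5 3
f 3 5 6
f 3 6 4
f 5 1 7
f 5 7 6
f 6 7 8
f 6 8 4
f 7 1 9
f 7 9 8
f 8 9 10
f 8 10 4
f 9 1 11
f 9 11 10
f 10 11 12
f 10 12 4
f 11 1 13
f 11 13 12
f 12 13 14
f 12 14 4
f 13 1 15
f 13 15 14
f 14 15 16
f 14 16 4
f 15 1 17
f 15 17 16
f 16 17 18
f 16 18 4
f 17 1 19
f 17 19 18
f 18 19 20
f 18 20 4
f 19 1 2
f 19 2 20
f 20 2 3
f 20 3 4
f 21 32 26
f 21 26 22
f 21 22 28
f 21 28 31
f 21 31 32
f 22 26 30
f 26 32 25
f 32 31 23
f 31 28 27
f 28 22 29
f 24 30 25
f 24 25 23
f 24 23 27
f 24 27 29
f 24 29 30
f 25 30 26
f 23 25 32
f 27 23 31
f 29 27 28
f 30 29 22
f 34 33 37
f 34 37 35
f 35 37 38
f 35 38 36
f 37 33 39
f 37 39 38
f 38 39 40
f 38 40 36
f 39 33 41
f 39 41 40
f 40 41 42
f 40 42 36
f 41 33 43
f 41 43 42
f 42 43 44
f 42 44 36
f 43 33 45
f 43 45 44
f 44 45 46
f 44 46 36
f 45 33 47
f 45 47 46
f 46 47 48
f 46 48 36
f 47 33 49
f 47 49 48
f 48 49 50
f 48 50 36
f 49 33 51
f 49 51 50
f 50 51 52
f 50 52 36
f 51 33 53
f 51 53 52
f 52 53 54
f 52 54 36
f 53 33 55
f 53 55 54
f 54 55 56
f 54 56 36
f 55 33 34
f 55 34 56
f 56 34 35
f 56 35 36
f 58 60 57
f 61 58 57
f 57 60 59
f 59 61 57
f 58 64 60
f 62 58 61
f 62 64 58
f 60 64 59
f 63 61 59
f 59 64 63
f 63 62 61
f 64 62 63



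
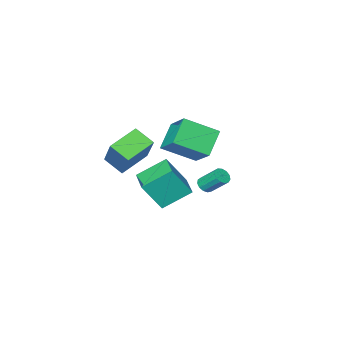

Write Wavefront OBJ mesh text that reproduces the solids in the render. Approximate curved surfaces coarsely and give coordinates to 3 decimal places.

v 1.542 -1.859 1.947
v 1.915 -2.837 2.612
v 2.059 -0.554 3.575
v 2.431 -1.531 4.24
v 3.149 -1.689 1.3
v 3.521 -2.666 1.965
v 3.665 -0.383 2.928
v 4.038 -1.361 3.593
v -1.337 -0.944 -0.641
v -0.886 -1.004 -0.409
v -1.253 -0.095 0.534
v -1.703 -0.036 0.301
v -0.852 -0.792 -0.6
v -1.219 0.117 0.343
v -0.971 -0.628 -0.804
v -1.338 0.281 0.139
v -1.206 -0.565 -0.956
v -1.573 0.344 -0.013
v -1.483 -0.622 -1.009
v -1.85 0.286 -0.066
v -1.713 -0.782 -0.945
v -2.08 0.127 -0.002
v -1.824 -0.993 -0.784
v -2.191 -0.084 0.159
v -1.78 -1.189 -0.578
v -2.147 -0.28 0.365
v -1.595 -1.307 -0.393
v -1.962 -0.398 0.55
v -1.328 -1.31 -0.286
v -1.695 -0.401 0.657
v -1.064 -1.197 -0.292
v -1.431 -0.288 0.651
v 3.43 1.584 1.31
v 2.136 2.187 2.233
v 4.13 3.011 1.358
v 2.836 3.614 2.281
v 4.264 1.126 2.779
v 2.97 1.729 3.702
v 4.964 2.553 2.827
v 3.67 3.156 3.75
v -3.171 -3.296 1.251
v -2.863 -1.769 2.374
v -2.049 -2.685 0.114
v -1.741 -1.159 1.237
v -1.659 -4.301 2.203
v -1.351 -2.775 3.326
v -0.537 -3.691 1.066
v -0.229 -2.164 2.189
f 2 4 1
f 5 2 1
f 1 4 3
f 3 5 1
f 2 8 4
f 6 2 5
f 6 8 2
f 4 8 3
f 7 5 3
f 3 8 7
f 7 6 5
f 8 6 7
f 10 9 13
f 10 13 11
f 11 13 14
f 11 14 12
f 13 9 15
f 13 15 14
f 14 15 16
f 14 16 12
f 15 9 17
f 15 17 16
f 16 17 18
f 16 18 12
f 17 9 19
f 17 19 18
f 18 19 20
f 18 20 12
f 19 9 21
f 19 21 20
f 20 21 22
f 20 22 12
f 21 9 23
f 21 23 22
f 22 23 24
f 22 24 12
f 23 9 25
f 23 25 24
f 24 25 26
f 24 26 12
f 25 9 27
f 25 27 26
f 26 27 28
f 26 28 12
f 27 9 29
f 27 29 28
f 28 29 30
f 28 30 12
f 29 9 31
f 29 31 30
f 30 31 32
f 30 32 12
f 31 9 10
f 31 10 32
f 32 10 11
f 32 11 12
f 34 36 33
f 37 34 33
f 33 36 35
f 35 37 33
f 34 40 36
f 38 34 37
f 38 40 34
f 36 40 35
f 39 37 35
f 35 40 39
f 39 38 37
f 40 38 39
f 42 44 41
f 45 42 41
f 41 44 43
f 43 45 41
f 42 48 44
f 46 42 45
f 46 48 42
f 44 48 43
f 47 45 43
f 43 48 47
f 47 46 45
f 48 46 47

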